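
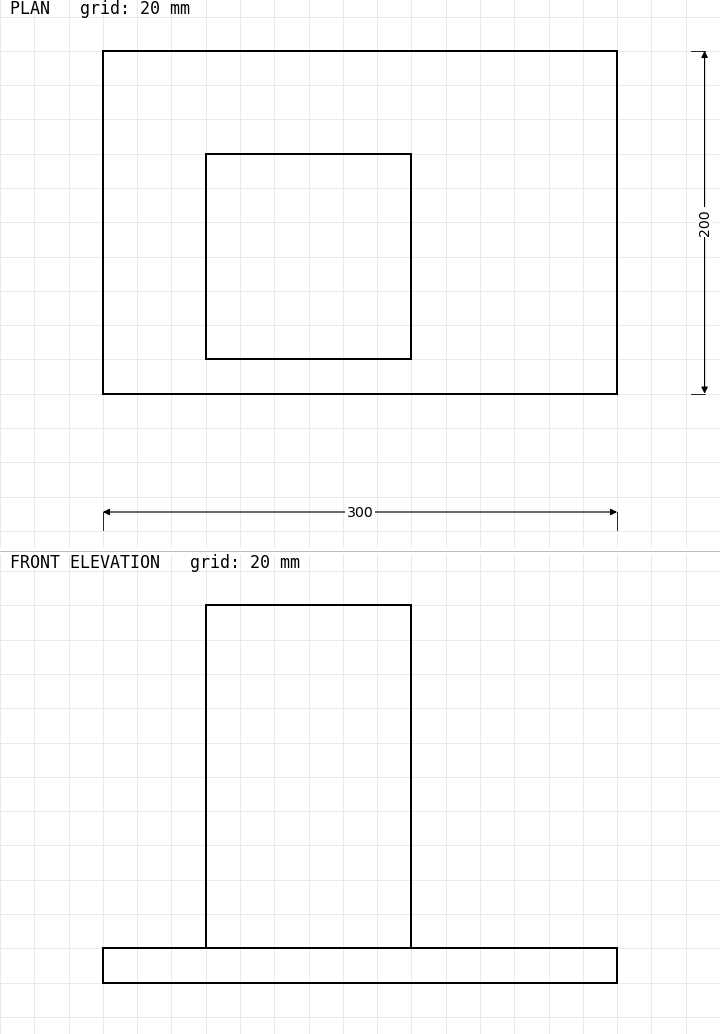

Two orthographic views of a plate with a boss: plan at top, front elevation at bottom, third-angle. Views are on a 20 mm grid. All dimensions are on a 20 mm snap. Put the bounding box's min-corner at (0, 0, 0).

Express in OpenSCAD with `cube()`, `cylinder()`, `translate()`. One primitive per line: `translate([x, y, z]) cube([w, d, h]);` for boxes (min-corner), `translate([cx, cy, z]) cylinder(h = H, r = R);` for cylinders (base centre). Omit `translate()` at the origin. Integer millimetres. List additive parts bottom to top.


cube([300, 200, 20]);
translate([60, 20, 20]) cube([120, 120, 200]);


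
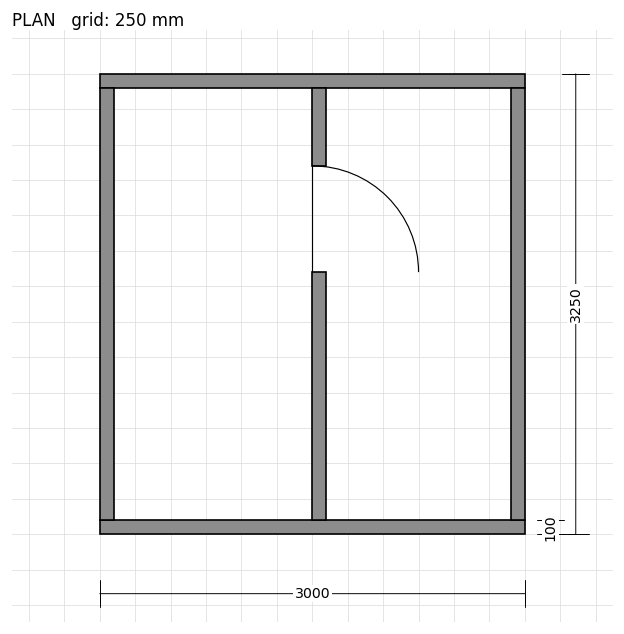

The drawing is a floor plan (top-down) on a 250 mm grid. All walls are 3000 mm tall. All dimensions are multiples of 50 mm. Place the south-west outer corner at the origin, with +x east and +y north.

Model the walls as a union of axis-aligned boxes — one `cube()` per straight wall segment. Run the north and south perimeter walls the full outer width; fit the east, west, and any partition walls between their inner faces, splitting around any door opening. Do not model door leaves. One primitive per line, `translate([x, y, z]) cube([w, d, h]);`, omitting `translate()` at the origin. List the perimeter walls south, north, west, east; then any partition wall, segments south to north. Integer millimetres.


cube([3000, 100, 3000]);
translate([0, 3150, 0]) cube([3000, 100, 3000]);
translate([0, 100, 0]) cube([100, 3050, 3000]);
translate([2900, 100, 0]) cube([100, 3050, 3000]);
translate([1500, 100, 0]) cube([100, 1750, 3000]);
translate([1500, 2600, 0]) cube([100, 550, 3000]);


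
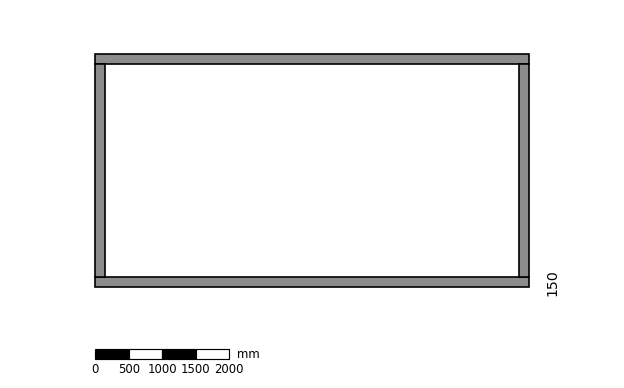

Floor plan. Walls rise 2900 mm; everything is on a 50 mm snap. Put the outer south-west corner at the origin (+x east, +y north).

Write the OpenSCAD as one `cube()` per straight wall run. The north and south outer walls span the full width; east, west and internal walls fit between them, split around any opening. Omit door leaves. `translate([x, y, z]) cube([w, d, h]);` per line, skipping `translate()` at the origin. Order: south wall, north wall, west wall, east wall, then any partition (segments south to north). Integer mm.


cube([6500, 150, 2900]);
translate([0, 3350, 0]) cube([6500, 150, 2900]);
translate([0, 150, 0]) cube([150, 3200, 2900]);
translate([6350, 150, 0]) cube([150, 3200, 2900]);


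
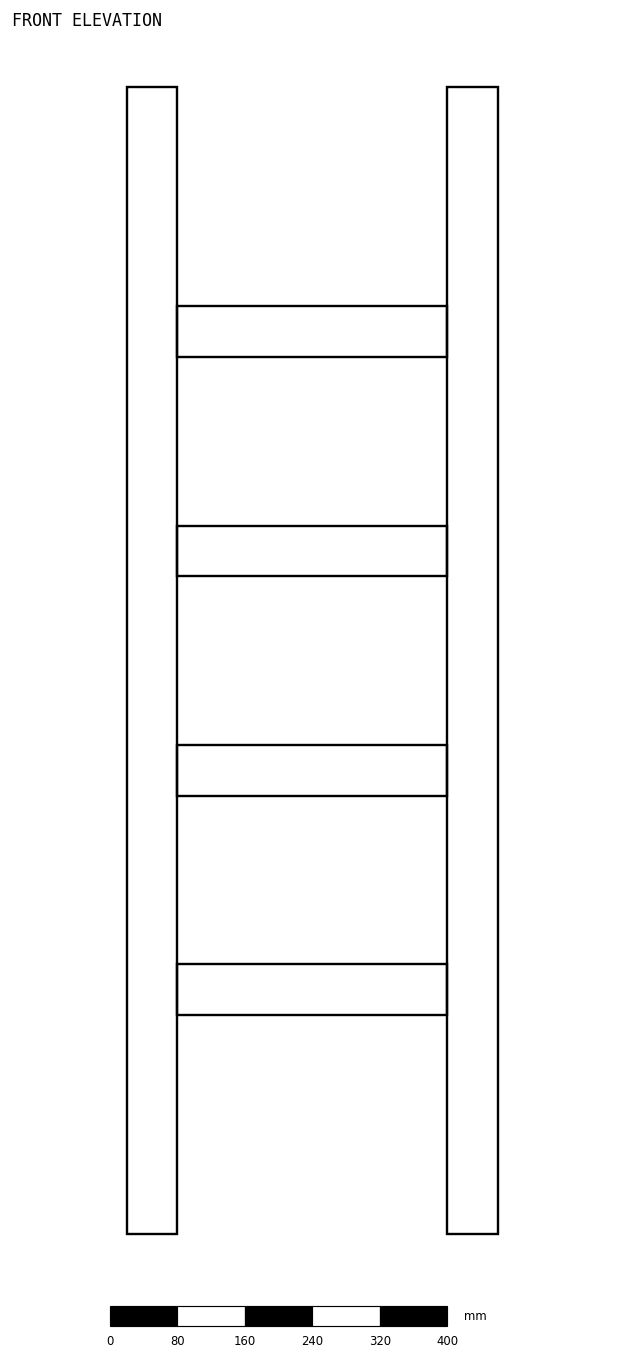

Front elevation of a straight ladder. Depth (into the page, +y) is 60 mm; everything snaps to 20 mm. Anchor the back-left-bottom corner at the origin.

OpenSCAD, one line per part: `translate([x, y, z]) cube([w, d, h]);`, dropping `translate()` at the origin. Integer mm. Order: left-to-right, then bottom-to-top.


cube([60, 60, 1360]);
translate([60, 0, 260]) cube([320, 60, 60]);
translate([60, 0, 520]) cube([320, 60, 60]);
translate([60, 0, 780]) cube([320, 60, 60]);
translate([60, 0, 1040]) cube([320, 60, 60]);
translate([380, 0, 0]) cube([60, 60, 1360]);


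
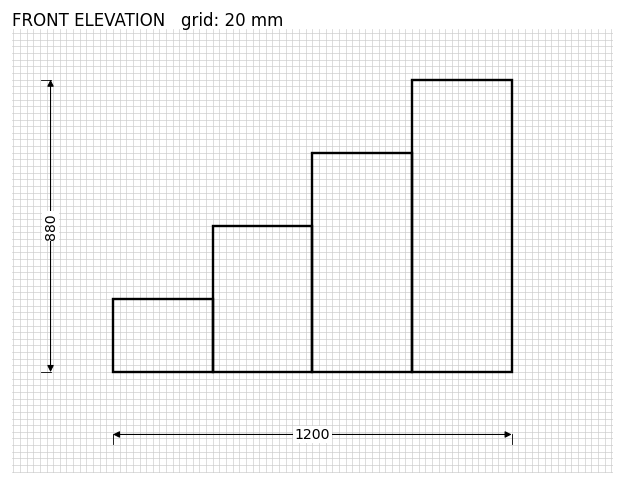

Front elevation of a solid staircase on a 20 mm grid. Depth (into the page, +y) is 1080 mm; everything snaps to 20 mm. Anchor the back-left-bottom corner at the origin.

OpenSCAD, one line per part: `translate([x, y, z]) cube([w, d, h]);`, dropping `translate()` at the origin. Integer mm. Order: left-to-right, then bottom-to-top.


cube([300, 1080, 220]);
translate([300, 0, 0]) cube([300, 1080, 440]);
translate([600, 0, 0]) cube([300, 1080, 660]);
translate([900, 0, 0]) cube([300, 1080, 880]);


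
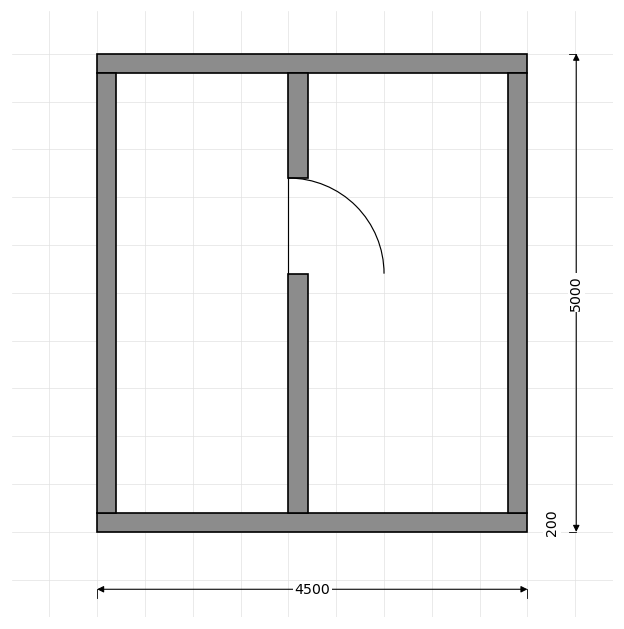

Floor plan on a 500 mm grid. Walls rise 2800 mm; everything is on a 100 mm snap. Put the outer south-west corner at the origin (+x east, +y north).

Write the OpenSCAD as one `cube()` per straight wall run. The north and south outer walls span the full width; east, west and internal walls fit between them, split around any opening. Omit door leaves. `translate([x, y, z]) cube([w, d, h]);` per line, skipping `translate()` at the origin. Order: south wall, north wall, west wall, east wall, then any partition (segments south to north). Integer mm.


cube([4500, 200, 2800]);
translate([0, 4800, 0]) cube([4500, 200, 2800]);
translate([0, 200, 0]) cube([200, 4600, 2800]);
translate([4300, 200, 0]) cube([200, 4600, 2800]);
translate([2000, 200, 0]) cube([200, 2500, 2800]);
translate([2000, 3700, 0]) cube([200, 1100, 2800]);


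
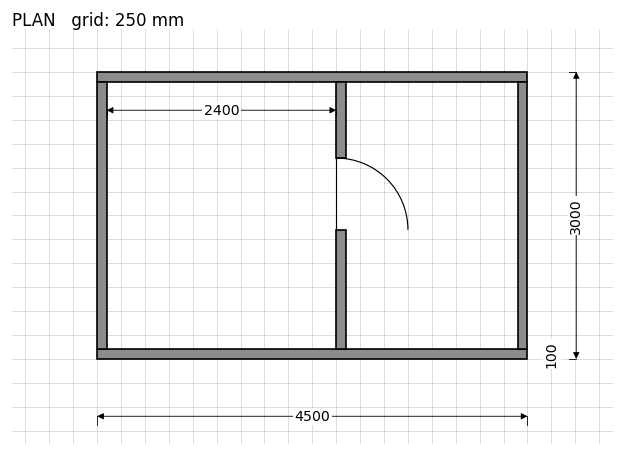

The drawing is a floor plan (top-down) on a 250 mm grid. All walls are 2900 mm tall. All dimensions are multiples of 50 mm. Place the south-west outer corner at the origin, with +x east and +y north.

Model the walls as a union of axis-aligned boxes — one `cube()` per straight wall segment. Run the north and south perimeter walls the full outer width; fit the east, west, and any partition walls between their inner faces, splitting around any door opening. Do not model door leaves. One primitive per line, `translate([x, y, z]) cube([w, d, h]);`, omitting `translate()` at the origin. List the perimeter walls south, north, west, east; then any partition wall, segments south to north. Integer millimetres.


cube([4500, 100, 2900]);
translate([0, 2900, 0]) cube([4500, 100, 2900]);
translate([0, 100, 0]) cube([100, 2800, 2900]);
translate([4400, 100, 0]) cube([100, 2800, 2900]);
translate([2500, 100, 0]) cube([100, 1250, 2900]);
translate([2500, 2100, 0]) cube([100, 800, 2900]);


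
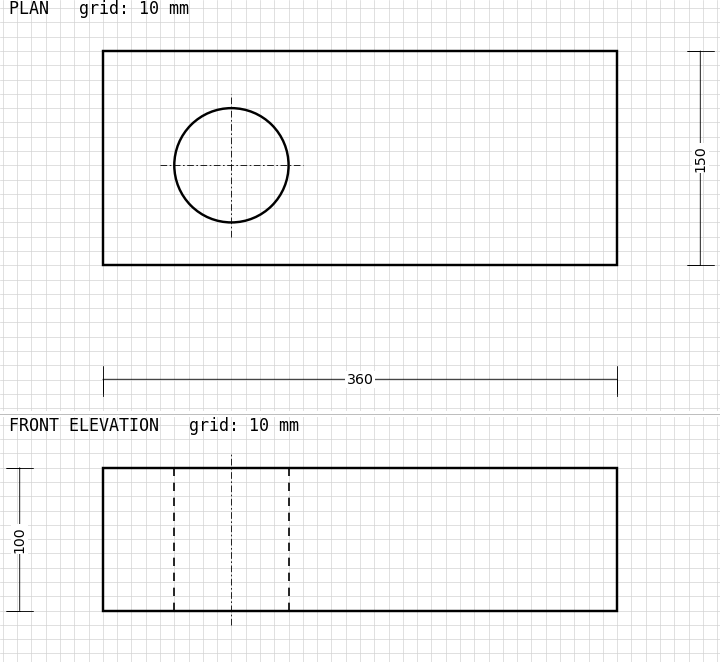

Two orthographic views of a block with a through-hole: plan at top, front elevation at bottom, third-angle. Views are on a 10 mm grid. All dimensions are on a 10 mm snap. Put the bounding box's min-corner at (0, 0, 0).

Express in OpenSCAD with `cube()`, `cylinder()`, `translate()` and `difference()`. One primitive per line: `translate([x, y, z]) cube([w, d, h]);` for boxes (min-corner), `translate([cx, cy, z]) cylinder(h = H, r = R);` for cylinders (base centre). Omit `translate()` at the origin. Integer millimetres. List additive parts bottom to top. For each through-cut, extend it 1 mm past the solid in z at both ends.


difference() {
  cube([360, 150, 100]);
  translate([90, 70, -1]) cylinder(h = 102, r = 40);
}


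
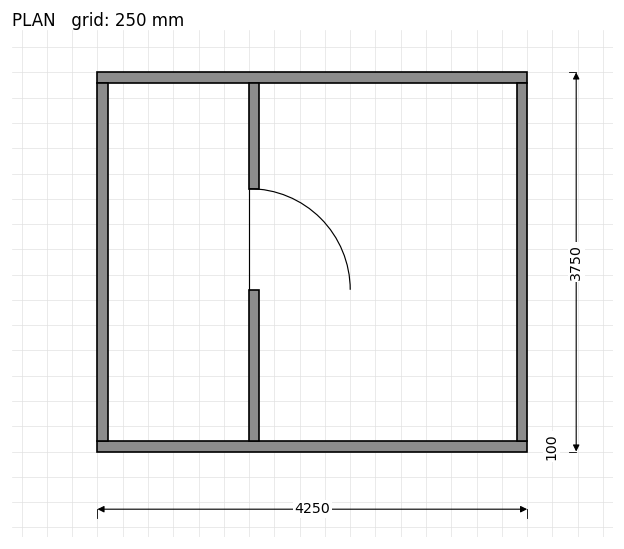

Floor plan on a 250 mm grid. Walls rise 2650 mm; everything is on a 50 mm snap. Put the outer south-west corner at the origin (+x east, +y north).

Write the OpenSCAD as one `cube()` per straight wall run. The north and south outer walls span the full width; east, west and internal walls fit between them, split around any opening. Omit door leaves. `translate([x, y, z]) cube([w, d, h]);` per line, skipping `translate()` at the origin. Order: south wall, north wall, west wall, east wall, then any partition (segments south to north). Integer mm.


cube([4250, 100, 2650]);
translate([0, 3650, 0]) cube([4250, 100, 2650]);
translate([0, 100, 0]) cube([100, 3550, 2650]);
translate([4150, 100, 0]) cube([100, 3550, 2650]);
translate([1500, 100, 0]) cube([100, 1500, 2650]);
translate([1500, 2600, 0]) cube([100, 1050, 2650]);


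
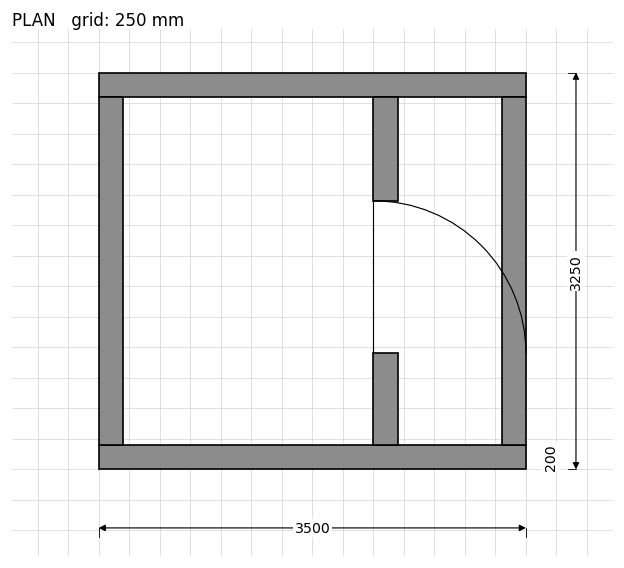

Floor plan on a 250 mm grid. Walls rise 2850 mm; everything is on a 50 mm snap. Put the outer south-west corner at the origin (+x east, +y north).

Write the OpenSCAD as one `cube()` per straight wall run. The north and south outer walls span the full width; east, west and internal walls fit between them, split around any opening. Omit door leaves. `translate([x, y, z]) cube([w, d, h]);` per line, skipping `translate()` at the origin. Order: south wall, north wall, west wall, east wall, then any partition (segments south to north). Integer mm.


cube([3500, 200, 2850]);
translate([0, 3050, 0]) cube([3500, 200, 2850]);
translate([0, 200, 0]) cube([200, 2850, 2850]);
translate([3300, 200, 0]) cube([200, 2850, 2850]);
translate([2250, 200, 0]) cube([200, 750, 2850]);
translate([2250, 2200, 0]) cube([200, 850, 2850]);


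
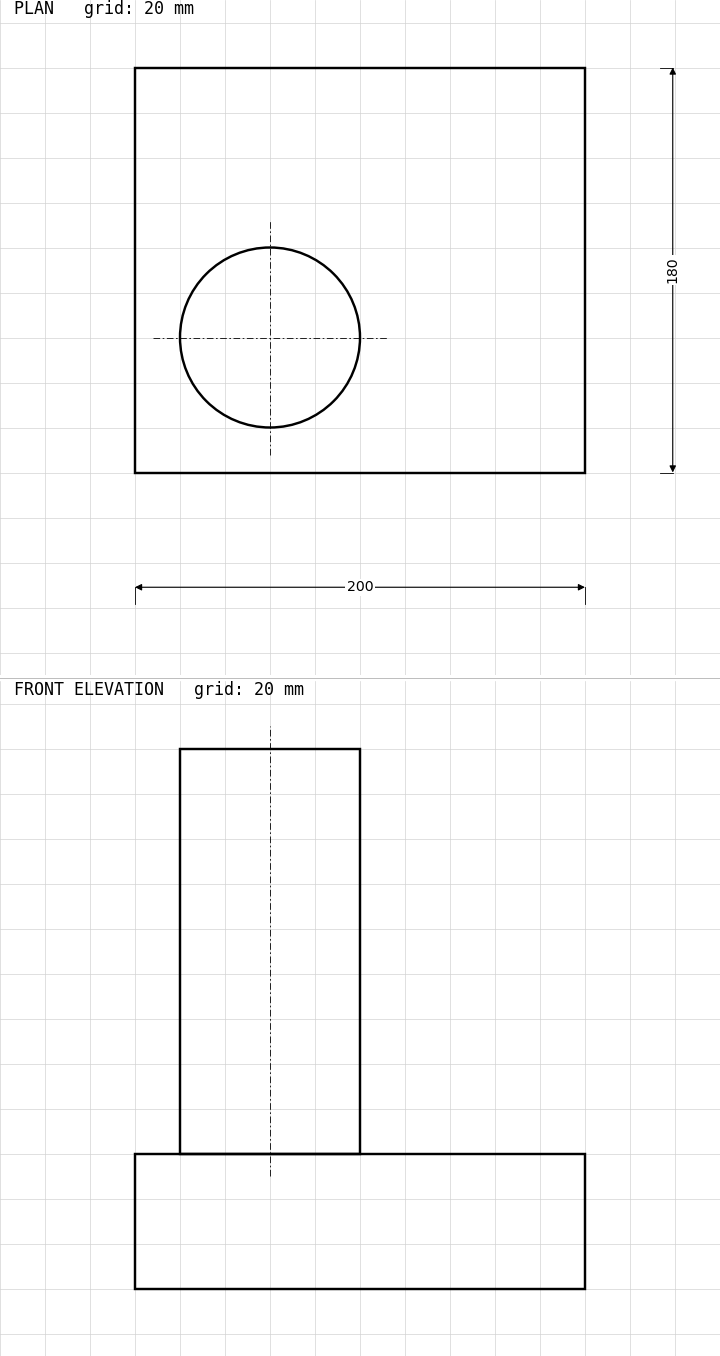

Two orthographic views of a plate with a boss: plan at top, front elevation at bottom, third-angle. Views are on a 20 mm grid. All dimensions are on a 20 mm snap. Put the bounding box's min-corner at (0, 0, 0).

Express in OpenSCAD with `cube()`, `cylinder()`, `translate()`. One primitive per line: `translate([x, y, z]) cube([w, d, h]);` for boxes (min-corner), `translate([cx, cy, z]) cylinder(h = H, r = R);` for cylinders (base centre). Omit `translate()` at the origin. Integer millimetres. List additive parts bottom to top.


cube([200, 180, 60]);
translate([60, 60, 60]) cylinder(h = 180, r = 40);


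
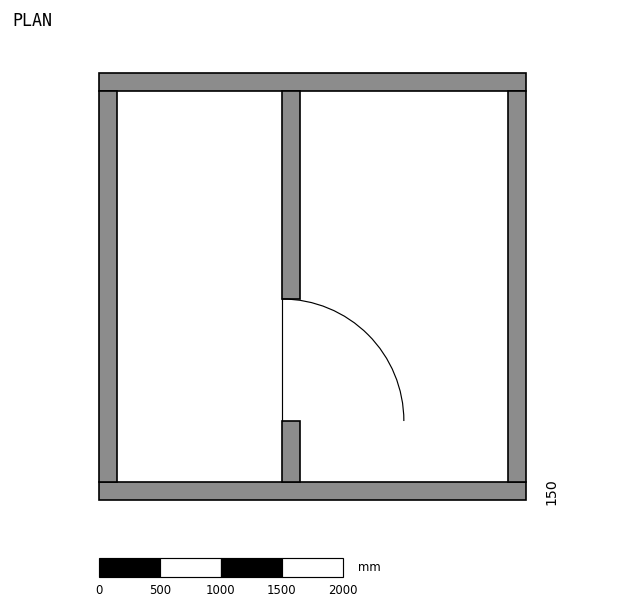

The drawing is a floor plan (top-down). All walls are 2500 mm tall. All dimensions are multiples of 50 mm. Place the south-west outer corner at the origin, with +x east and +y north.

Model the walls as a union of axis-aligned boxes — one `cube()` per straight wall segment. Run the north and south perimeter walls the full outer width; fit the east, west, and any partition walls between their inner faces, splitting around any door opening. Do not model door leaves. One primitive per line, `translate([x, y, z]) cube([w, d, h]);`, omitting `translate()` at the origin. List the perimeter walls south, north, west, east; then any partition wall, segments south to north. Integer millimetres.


cube([3500, 150, 2500]);
translate([0, 3350, 0]) cube([3500, 150, 2500]);
translate([0, 150, 0]) cube([150, 3200, 2500]);
translate([3350, 150, 0]) cube([150, 3200, 2500]);
translate([1500, 150, 0]) cube([150, 500, 2500]);
translate([1500, 1650, 0]) cube([150, 1700, 2500]);


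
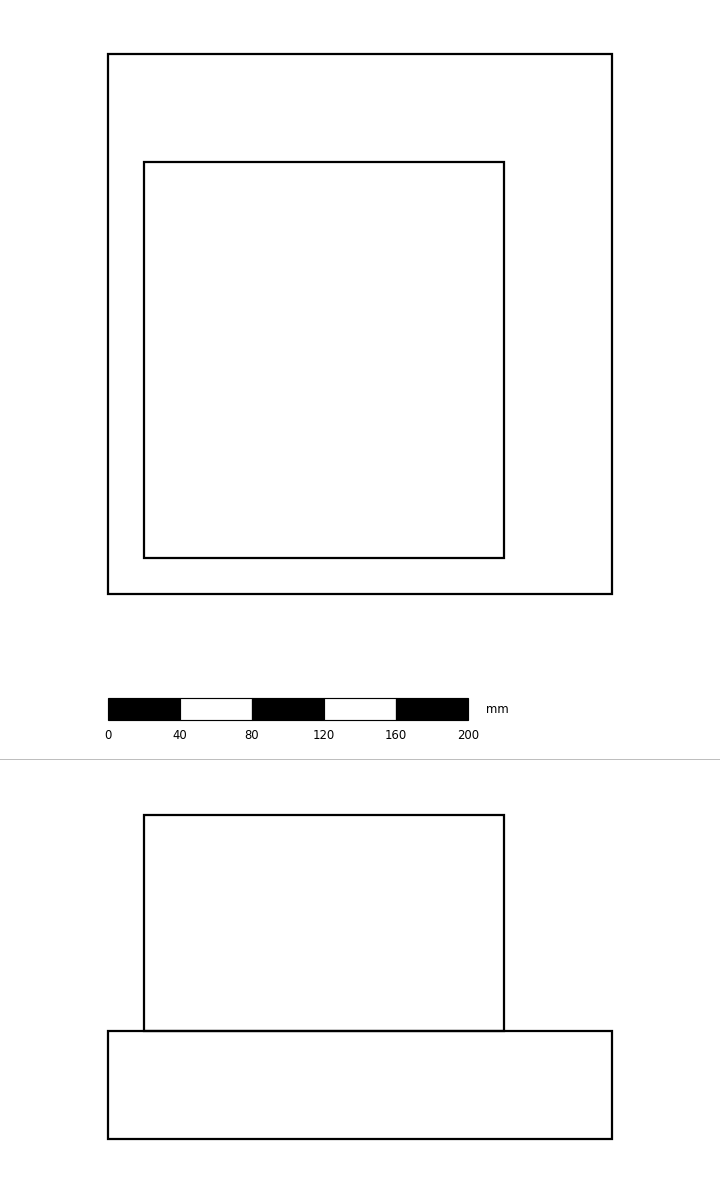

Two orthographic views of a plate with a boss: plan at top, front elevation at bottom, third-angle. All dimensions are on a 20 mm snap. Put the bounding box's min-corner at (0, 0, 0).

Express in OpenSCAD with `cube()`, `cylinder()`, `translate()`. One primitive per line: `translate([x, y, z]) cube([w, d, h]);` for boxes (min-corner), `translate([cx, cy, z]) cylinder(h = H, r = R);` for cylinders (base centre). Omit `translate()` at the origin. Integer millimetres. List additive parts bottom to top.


cube([280, 300, 60]);
translate([20, 20, 60]) cube([200, 220, 120]);


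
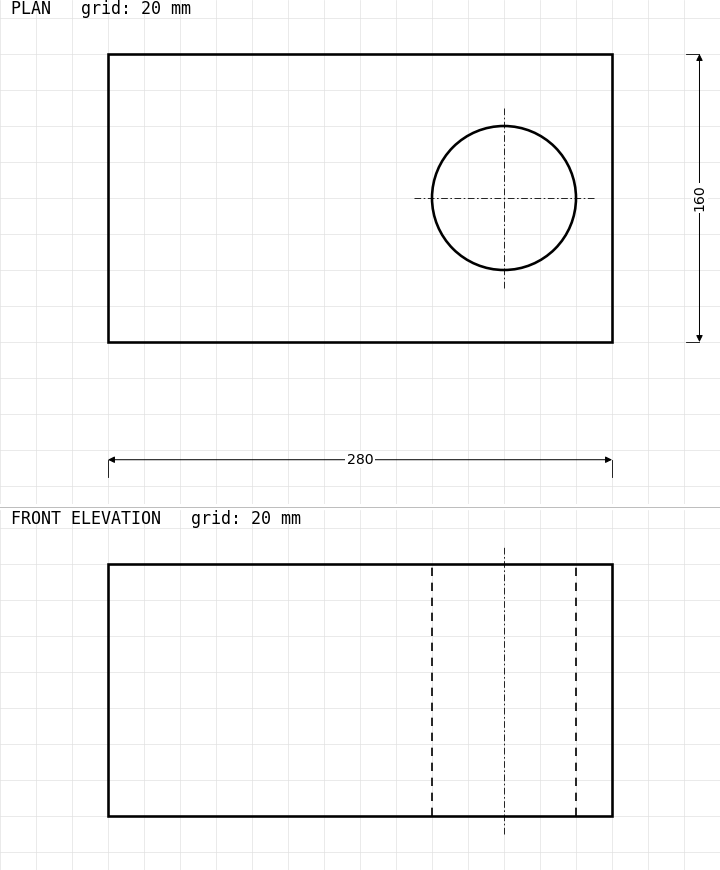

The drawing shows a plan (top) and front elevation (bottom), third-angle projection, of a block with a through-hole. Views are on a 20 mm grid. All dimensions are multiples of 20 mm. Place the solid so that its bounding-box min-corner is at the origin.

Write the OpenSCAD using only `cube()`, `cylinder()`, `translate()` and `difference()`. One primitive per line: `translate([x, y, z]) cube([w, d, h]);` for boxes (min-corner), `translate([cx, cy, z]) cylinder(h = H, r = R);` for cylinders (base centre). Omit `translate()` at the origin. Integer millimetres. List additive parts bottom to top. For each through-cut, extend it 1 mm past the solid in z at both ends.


difference() {
  cube([280, 160, 140]);
  translate([220, 80, -1]) cylinder(h = 142, r = 40);
}


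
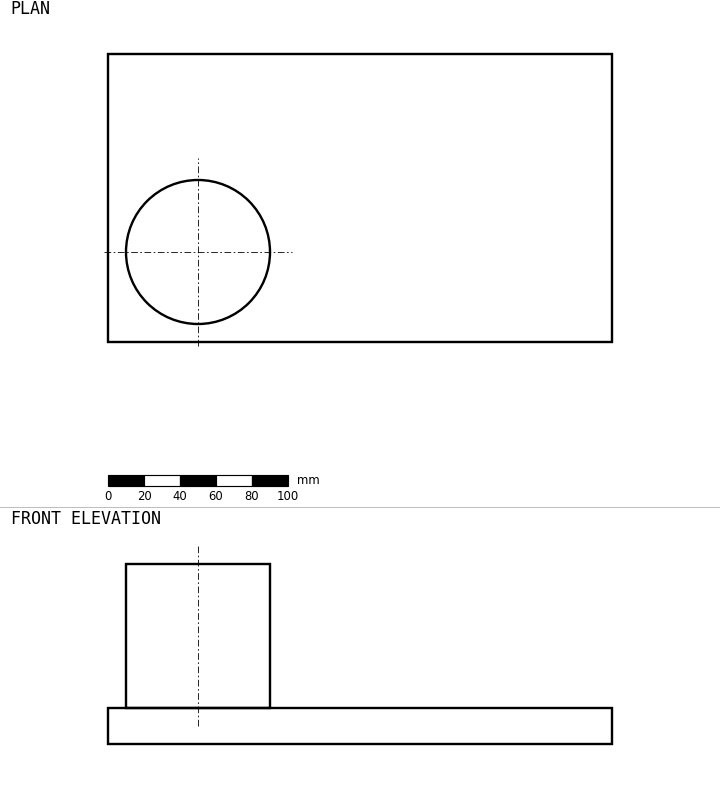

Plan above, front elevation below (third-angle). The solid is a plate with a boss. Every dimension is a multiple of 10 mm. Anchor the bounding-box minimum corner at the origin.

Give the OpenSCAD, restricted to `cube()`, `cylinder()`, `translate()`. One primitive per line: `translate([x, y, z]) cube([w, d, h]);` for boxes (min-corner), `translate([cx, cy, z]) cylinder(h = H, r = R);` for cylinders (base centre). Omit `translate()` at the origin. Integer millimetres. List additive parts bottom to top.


cube([280, 160, 20]);
translate([50, 50, 20]) cylinder(h = 80, r = 40);


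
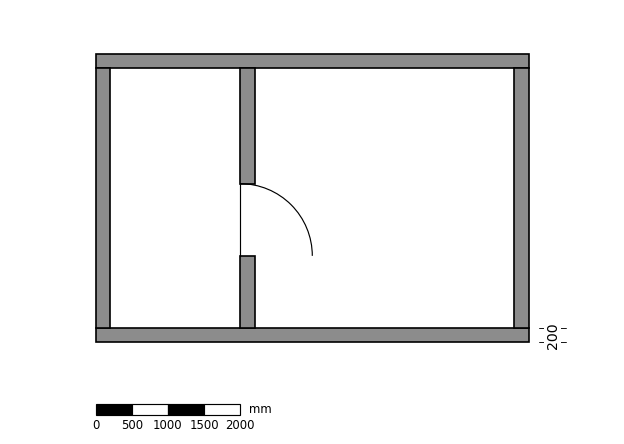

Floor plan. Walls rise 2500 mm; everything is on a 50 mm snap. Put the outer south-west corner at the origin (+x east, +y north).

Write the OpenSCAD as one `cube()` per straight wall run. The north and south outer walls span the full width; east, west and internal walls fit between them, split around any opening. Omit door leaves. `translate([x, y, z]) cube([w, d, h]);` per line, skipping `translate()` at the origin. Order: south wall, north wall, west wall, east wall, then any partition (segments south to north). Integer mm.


cube([6000, 200, 2500]);
translate([0, 3800, 0]) cube([6000, 200, 2500]);
translate([0, 200, 0]) cube([200, 3600, 2500]);
translate([5800, 200, 0]) cube([200, 3600, 2500]);
translate([2000, 200, 0]) cube([200, 1000, 2500]);
translate([2000, 2200, 0]) cube([200, 1600, 2500]);


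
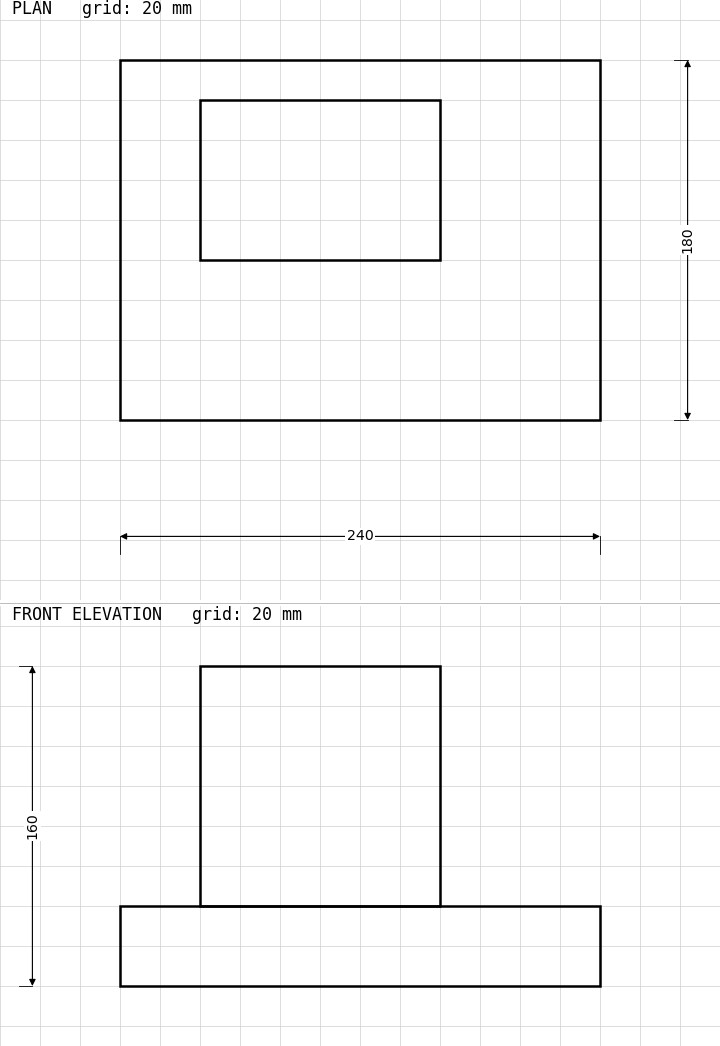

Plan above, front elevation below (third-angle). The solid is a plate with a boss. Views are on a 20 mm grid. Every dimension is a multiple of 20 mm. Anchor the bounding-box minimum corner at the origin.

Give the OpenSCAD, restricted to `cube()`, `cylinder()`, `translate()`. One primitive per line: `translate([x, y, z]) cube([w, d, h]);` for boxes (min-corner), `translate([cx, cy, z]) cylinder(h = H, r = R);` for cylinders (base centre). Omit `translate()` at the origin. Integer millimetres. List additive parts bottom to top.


cube([240, 180, 40]);
translate([40, 80, 40]) cube([120, 80, 120]);


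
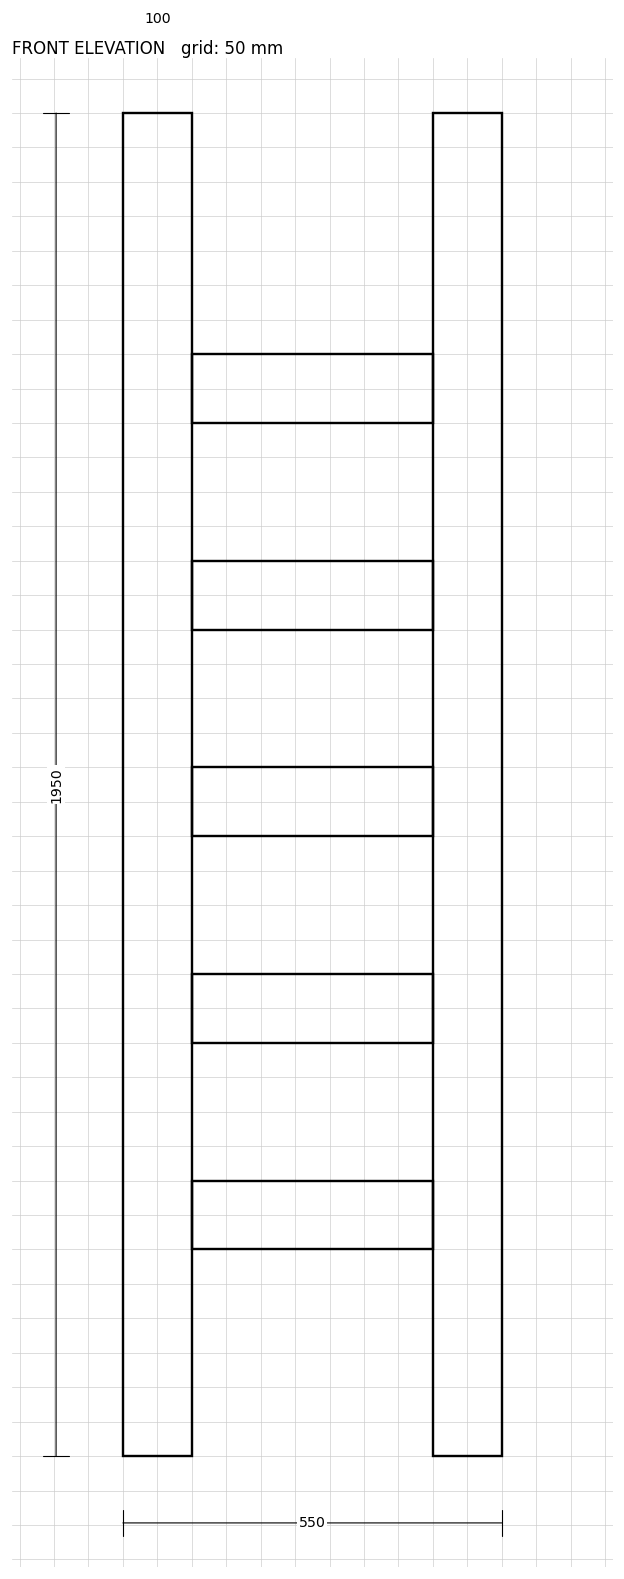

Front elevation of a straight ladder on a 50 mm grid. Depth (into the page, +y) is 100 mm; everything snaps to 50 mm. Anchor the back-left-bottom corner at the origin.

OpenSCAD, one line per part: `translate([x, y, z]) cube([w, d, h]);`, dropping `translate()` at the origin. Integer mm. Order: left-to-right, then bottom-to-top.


cube([100, 100, 1950]);
translate([100, 0, 300]) cube([350, 100, 100]);
translate([100, 0, 600]) cube([350, 100, 100]);
translate([100, 0, 900]) cube([350, 100, 100]);
translate([100, 0, 1200]) cube([350, 100, 100]);
translate([100, 0, 1500]) cube([350, 100, 100]);
translate([450, 0, 0]) cube([100, 100, 1950]);


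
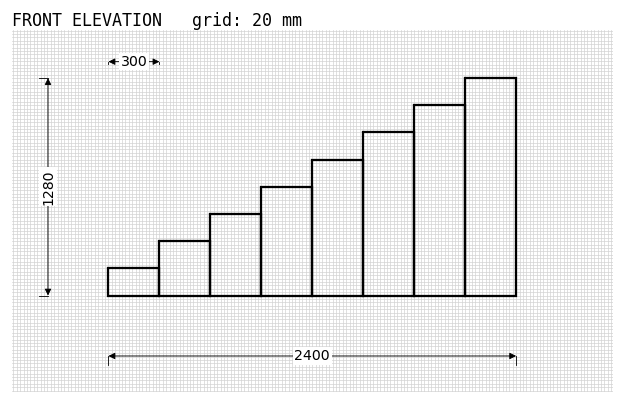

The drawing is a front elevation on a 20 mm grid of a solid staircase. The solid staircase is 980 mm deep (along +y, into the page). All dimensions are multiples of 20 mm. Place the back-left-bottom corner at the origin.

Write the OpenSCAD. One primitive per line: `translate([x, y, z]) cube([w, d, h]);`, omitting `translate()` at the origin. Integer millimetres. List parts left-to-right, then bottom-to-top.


cube([300, 980, 160]);
translate([300, 0, 0]) cube([300, 980, 320]);
translate([600, 0, 0]) cube([300, 980, 480]);
translate([900, 0, 0]) cube([300, 980, 640]);
translate([1200, 0, 0]) cube([300, 980, 800]);
translate([1500, 0, 0]) cube([300, 980, 960]);
translate([1800, 0, 0]) cube([300, 980, 1120]);
translate([2100, 0, 0]) cube([300, 980, 1280]);


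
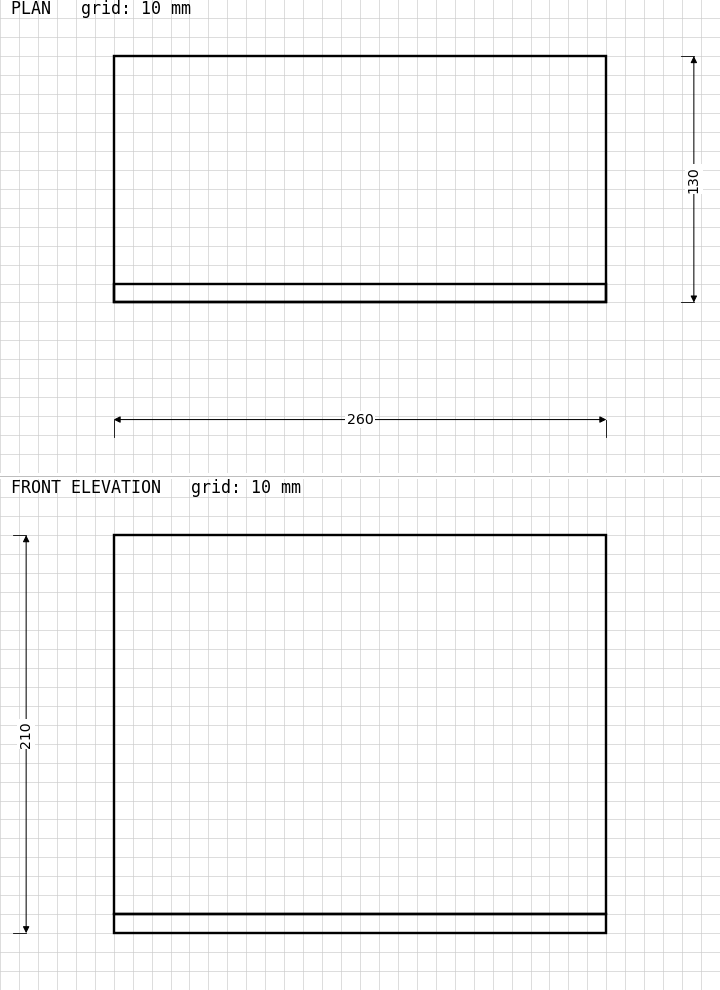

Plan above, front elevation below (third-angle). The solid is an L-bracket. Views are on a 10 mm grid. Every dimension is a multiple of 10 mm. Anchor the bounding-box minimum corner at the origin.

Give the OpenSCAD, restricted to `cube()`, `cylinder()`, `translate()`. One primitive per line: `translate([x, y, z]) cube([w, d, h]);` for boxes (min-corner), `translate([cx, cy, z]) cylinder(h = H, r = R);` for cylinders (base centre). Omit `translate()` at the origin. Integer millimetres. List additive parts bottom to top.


cube([260, 130, 10]);
translate([0, 0, 10]) cube([260, 10, 200]);


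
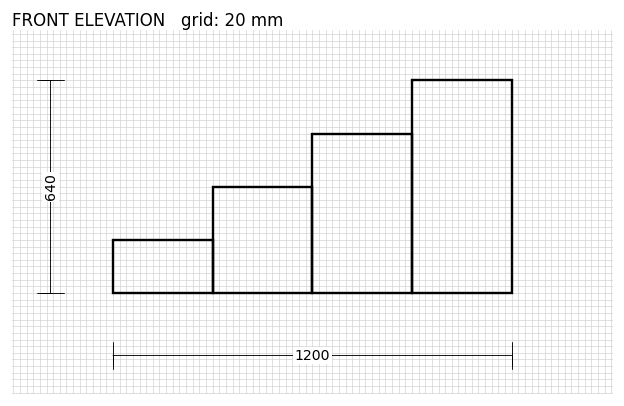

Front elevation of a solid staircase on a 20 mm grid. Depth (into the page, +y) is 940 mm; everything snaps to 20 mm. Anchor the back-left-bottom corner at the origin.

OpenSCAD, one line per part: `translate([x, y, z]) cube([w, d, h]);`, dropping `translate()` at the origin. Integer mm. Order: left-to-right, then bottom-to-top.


cube([300, 940, 160]);
translate([300, 0, 0]) cube([300, 940, 320]);
translate([600, 0, 0]) cube([300, 940, 480]);
translate([900, 0, 0]) cube([300, 940, 640]);


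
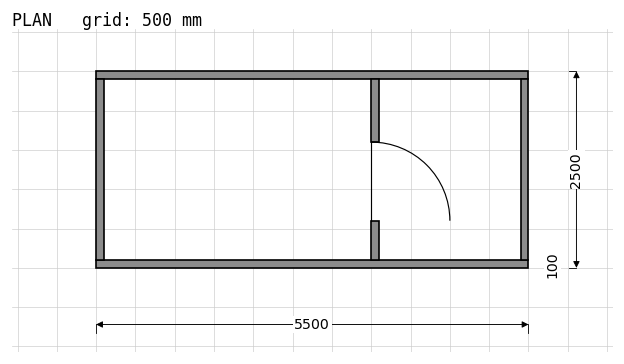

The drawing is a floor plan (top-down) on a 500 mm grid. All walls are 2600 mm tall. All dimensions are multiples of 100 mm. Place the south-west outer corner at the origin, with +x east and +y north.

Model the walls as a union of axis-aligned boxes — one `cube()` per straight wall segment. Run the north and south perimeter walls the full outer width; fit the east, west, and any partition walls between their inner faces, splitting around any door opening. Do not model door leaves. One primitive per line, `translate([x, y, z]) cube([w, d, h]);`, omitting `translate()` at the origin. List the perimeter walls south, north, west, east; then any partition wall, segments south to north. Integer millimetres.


cube([5500, 100, 2600]);
translate([0, 2400, 0]) cube([5500, 100, 2600]);
translate([0, 100, 0]) cube([100, 2300, 2600]);
translate([5400, 100, 0]) cube([100, 2300, 2600]);
translate([3500, 100, 0]) cube([100, 500, 2600]);
translate([3500, 1600, 0]) cube([100, 800, 2600]);


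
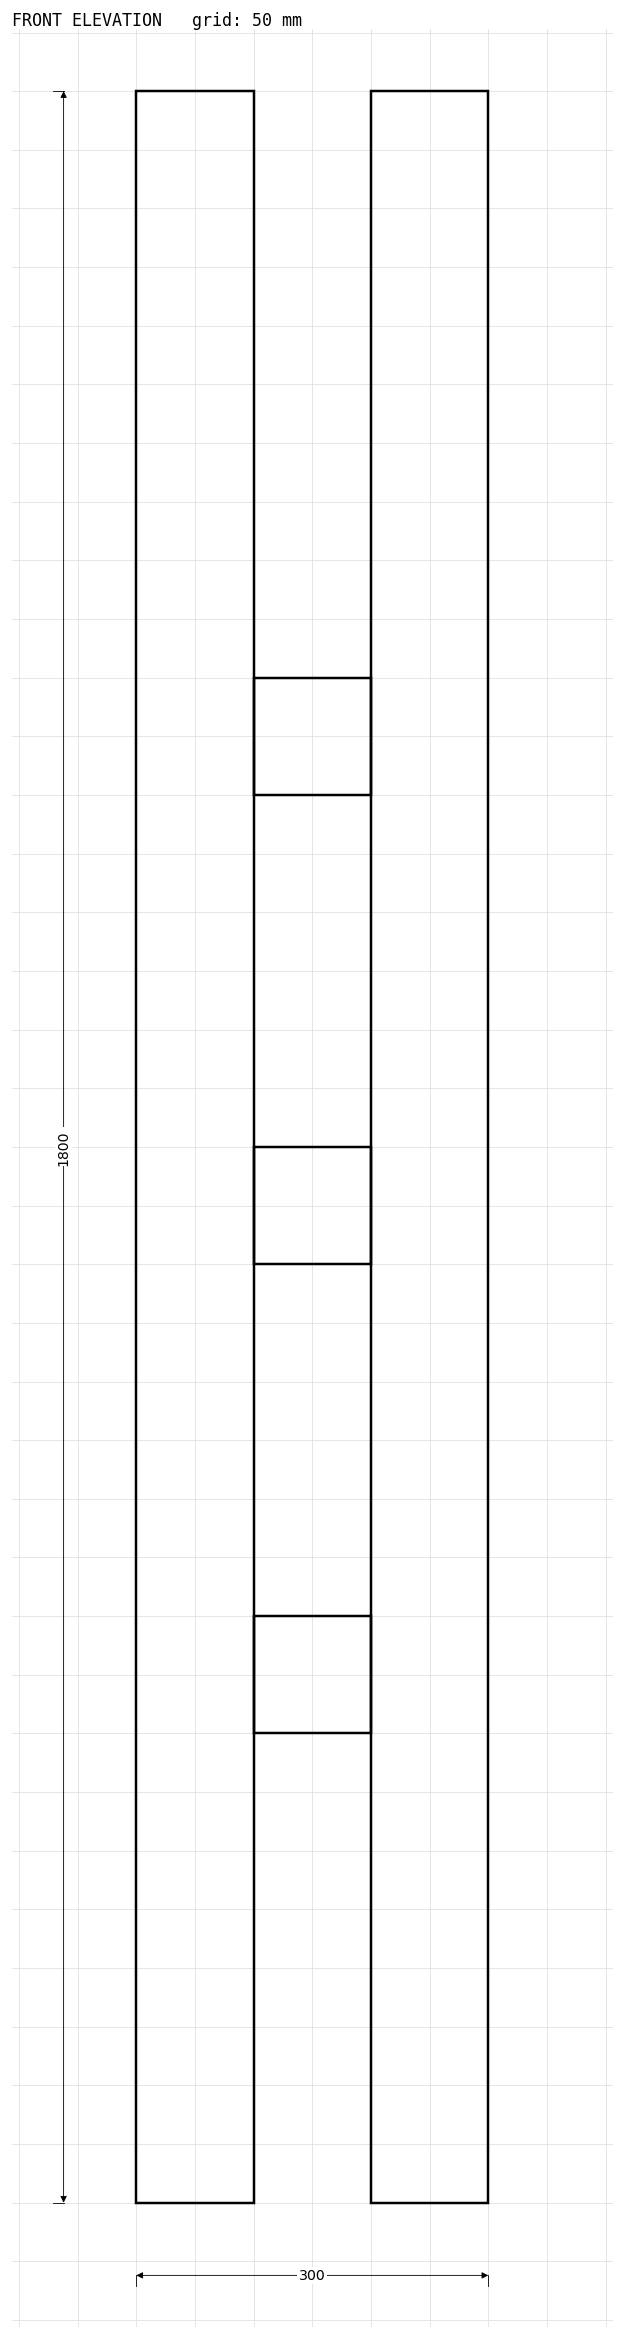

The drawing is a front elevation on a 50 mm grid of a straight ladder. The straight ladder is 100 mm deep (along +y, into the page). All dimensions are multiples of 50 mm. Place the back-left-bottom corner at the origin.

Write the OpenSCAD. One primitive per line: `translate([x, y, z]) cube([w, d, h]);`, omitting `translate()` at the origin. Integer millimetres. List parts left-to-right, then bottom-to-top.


cube([100, 100, 1800]);
translate([100, 0, 400]) cube([100, 100, 100]);
translate([100, 0, 800]) cube([100, 100, 100]);
translate([100, 0, 1200]) cube([100, 100, 100]);
translate([200, 0, 0]) cube([100, 100, 1800]);


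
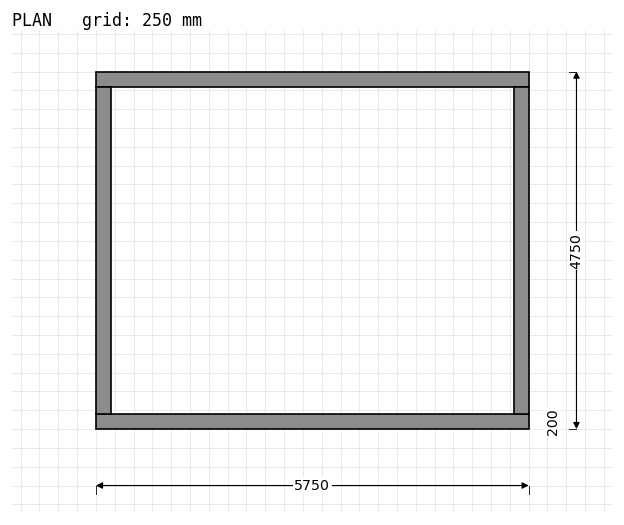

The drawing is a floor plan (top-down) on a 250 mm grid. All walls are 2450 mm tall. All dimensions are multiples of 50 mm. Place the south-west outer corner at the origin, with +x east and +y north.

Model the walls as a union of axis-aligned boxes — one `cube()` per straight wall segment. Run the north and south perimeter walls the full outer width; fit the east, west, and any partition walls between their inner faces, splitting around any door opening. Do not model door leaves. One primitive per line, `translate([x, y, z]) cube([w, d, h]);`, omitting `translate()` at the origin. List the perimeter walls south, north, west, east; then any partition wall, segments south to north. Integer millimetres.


cube([5750, 200, 2450]);
translate([0, 4550, 0]) cube([5750, 200, 2450]);
translate([0, 200, 0]) cube([200, 4350, 2450]);
translate([5550, 200, 0]) cube([200, 4350, 2450]);


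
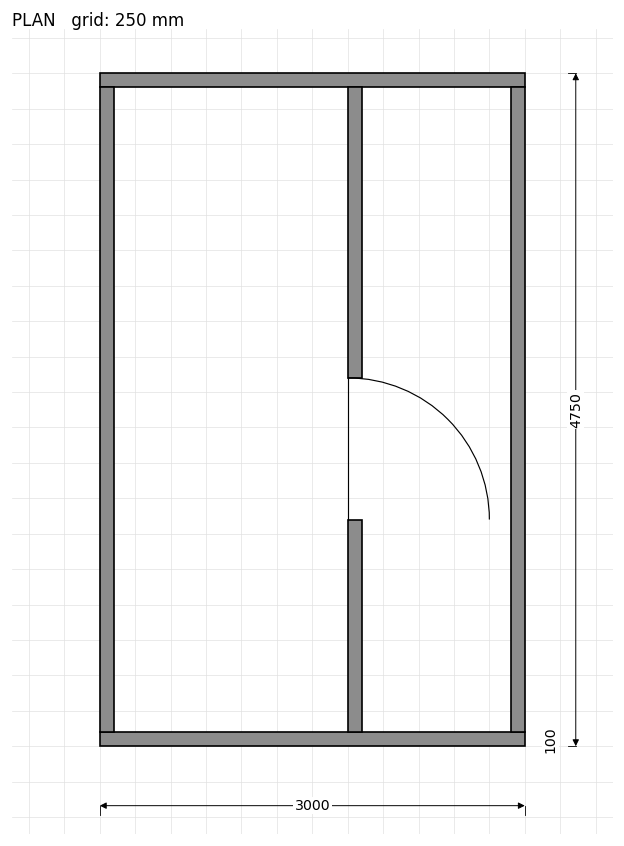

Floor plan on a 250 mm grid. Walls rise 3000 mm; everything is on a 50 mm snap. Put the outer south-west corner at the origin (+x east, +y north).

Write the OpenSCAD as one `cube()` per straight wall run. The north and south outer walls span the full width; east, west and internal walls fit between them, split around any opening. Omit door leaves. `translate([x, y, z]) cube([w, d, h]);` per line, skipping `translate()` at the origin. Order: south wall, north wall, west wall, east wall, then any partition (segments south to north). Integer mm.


cube([3000, 100, 3000]);
translate([0, 4650, 0]) cube([3000, 100, 3000]);
translate([0, 100, 0]) cube([100, 4550, 3000]);
translate([2900, 100, 0]) cube([100, 4550, 3000]);
translate([1750, 100, 0]) cube([100, 1500, 3000]);
translate([1750, 2600, 0]) cube([100, 2050, 3000]);


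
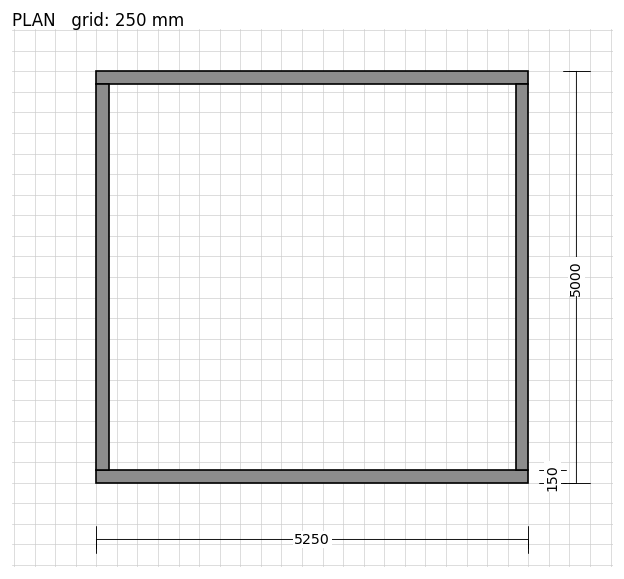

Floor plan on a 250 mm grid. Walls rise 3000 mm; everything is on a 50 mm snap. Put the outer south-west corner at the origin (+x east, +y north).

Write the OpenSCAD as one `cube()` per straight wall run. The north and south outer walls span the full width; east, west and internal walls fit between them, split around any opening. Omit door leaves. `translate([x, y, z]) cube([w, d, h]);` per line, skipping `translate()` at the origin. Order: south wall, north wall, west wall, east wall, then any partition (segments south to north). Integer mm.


cube([5250, 150, 3000]);
translate([0, 4850, 0]) cube([5250, 150, 3000]);
translate([0, 150, 0]) cube([150, 4700, 3000]);
translate([5100, 150, 0]) cube([150, 4700, 3000]);


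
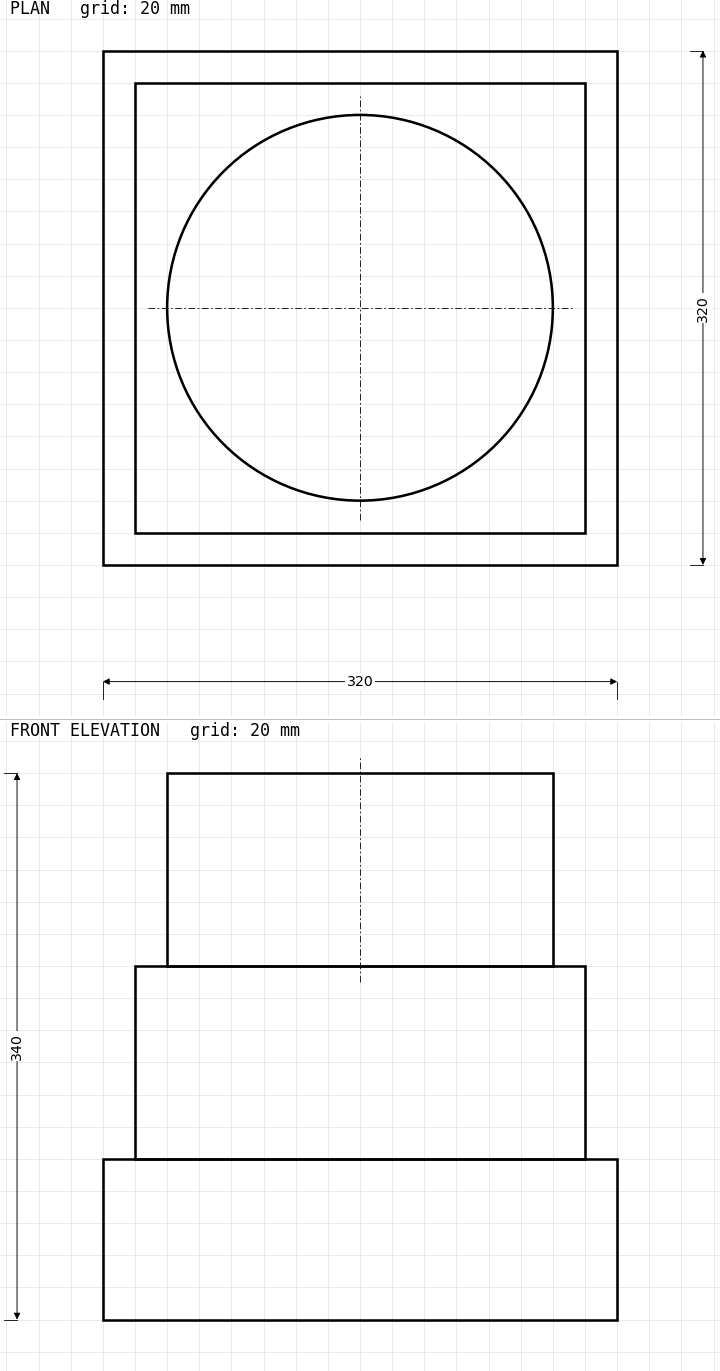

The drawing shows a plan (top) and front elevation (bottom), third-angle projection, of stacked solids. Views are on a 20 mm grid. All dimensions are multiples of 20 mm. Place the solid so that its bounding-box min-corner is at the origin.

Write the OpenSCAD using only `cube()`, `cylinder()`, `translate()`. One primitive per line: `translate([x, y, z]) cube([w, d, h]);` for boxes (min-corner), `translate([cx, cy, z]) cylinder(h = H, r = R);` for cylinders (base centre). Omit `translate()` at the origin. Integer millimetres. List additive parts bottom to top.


cube([320, 320, 100]);
translate([20, 20, 100]) cube([280, 280, 120]);
translate([160, 160, 220]) cylinder(h = 120, r = 120);


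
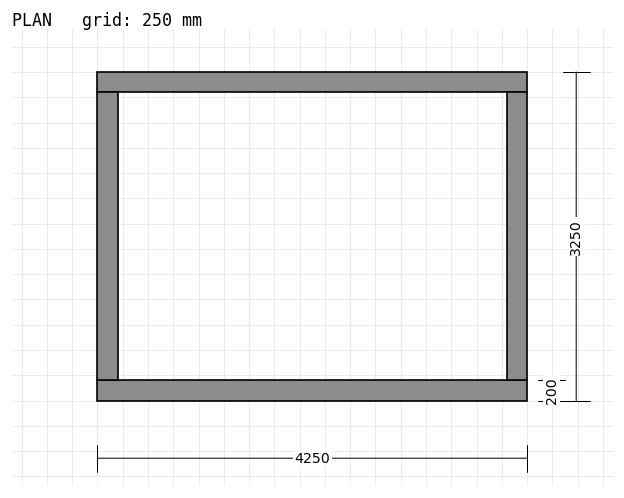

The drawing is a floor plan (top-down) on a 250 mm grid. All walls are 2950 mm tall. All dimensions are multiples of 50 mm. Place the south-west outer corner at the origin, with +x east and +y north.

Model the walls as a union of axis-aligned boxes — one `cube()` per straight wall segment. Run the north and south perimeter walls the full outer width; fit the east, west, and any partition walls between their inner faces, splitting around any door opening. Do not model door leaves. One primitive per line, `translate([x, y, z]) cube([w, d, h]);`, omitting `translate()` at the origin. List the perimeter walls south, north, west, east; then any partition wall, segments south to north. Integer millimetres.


cube([4250, 200, 2950]);
translate([0, 3050, 0]) cube([4250, 200, 2950]);
translate([0, 200, 0]) cube([200, 2850, 2950]);
translate([4050, 200, 0]) cube([200, 2850, 2950]);


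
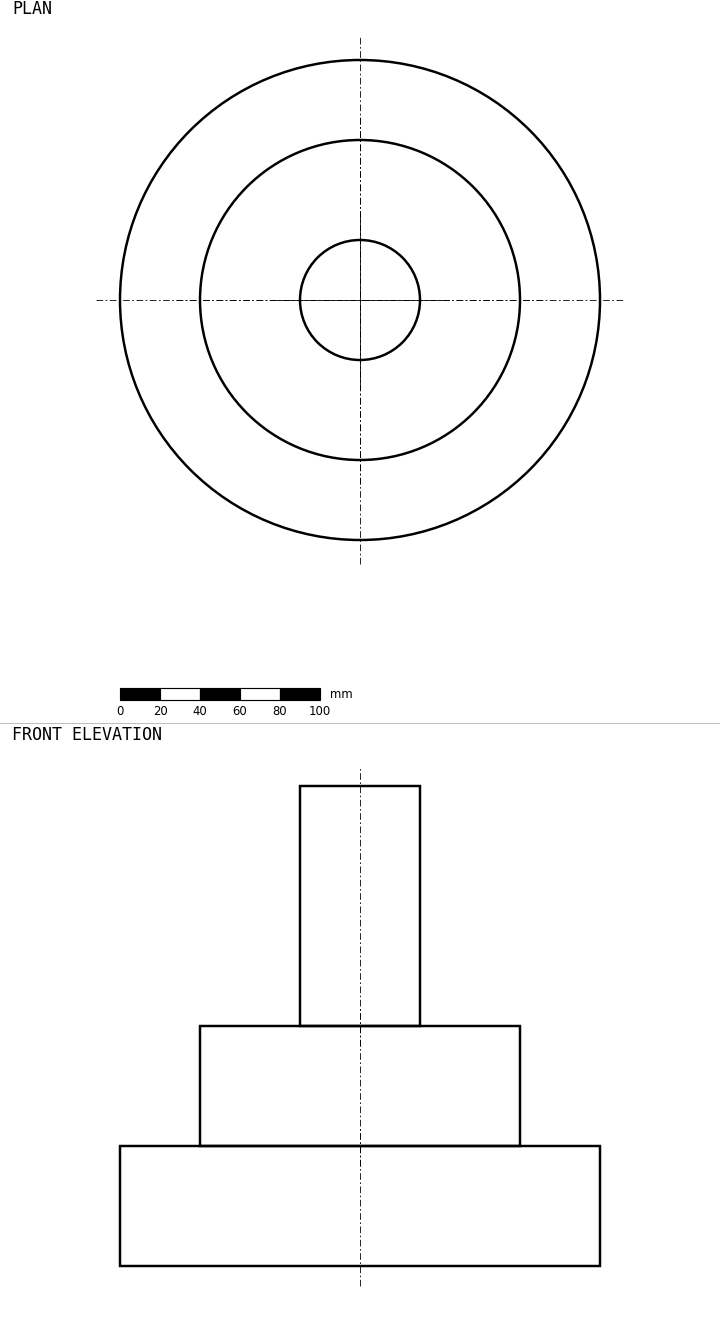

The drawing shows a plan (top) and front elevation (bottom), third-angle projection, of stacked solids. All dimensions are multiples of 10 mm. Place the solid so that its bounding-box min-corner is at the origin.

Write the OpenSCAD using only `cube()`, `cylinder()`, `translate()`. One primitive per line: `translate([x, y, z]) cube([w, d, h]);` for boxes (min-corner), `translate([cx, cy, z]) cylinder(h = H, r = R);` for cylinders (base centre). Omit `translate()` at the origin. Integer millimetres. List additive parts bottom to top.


translate([120, 120, 0]) cylinder(h = 60, r = 120);
translate([120, 120, 60]) cylinder(h = 60, r = 80);
translate([120, 120, 120]) cylinder(h = 120, r = 30);


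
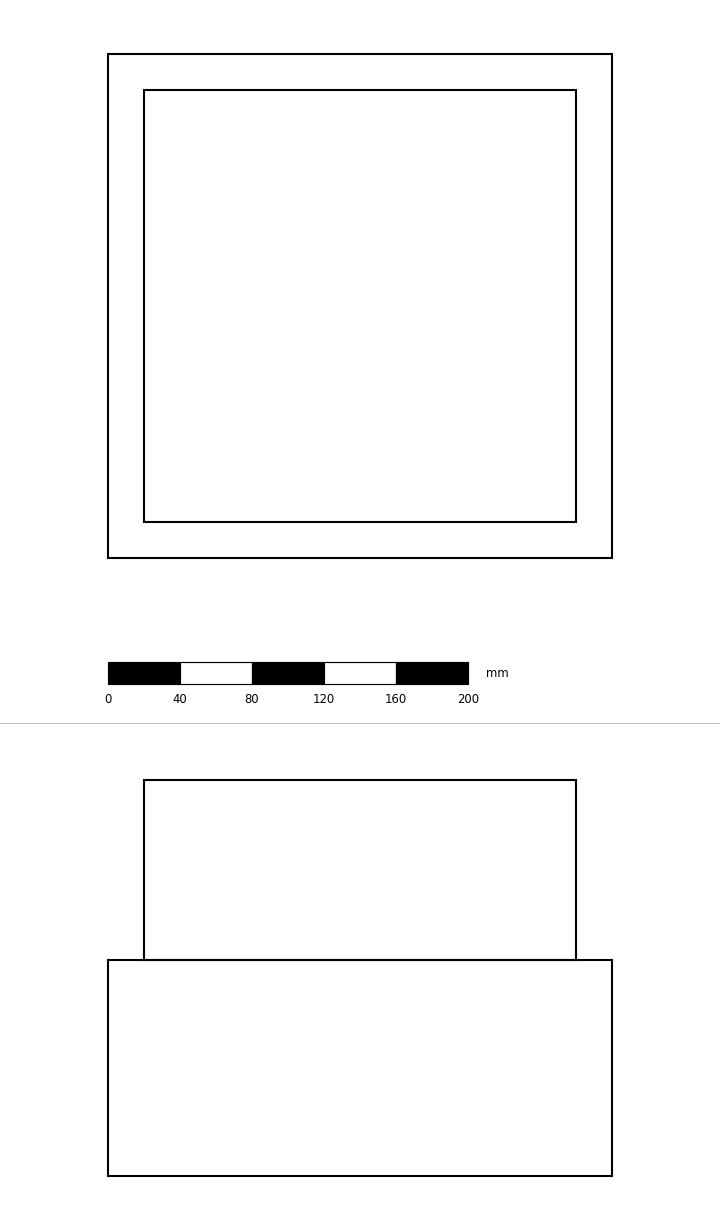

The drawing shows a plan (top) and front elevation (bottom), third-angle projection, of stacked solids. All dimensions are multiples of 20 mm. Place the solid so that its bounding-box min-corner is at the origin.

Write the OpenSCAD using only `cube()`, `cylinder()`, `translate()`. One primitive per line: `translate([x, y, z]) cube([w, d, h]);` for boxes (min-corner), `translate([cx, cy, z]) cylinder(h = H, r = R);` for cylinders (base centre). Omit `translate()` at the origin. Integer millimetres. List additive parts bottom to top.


cube([280, 280, 120]);
translate([20, 20, 120]) cube([240, 240, 100]);


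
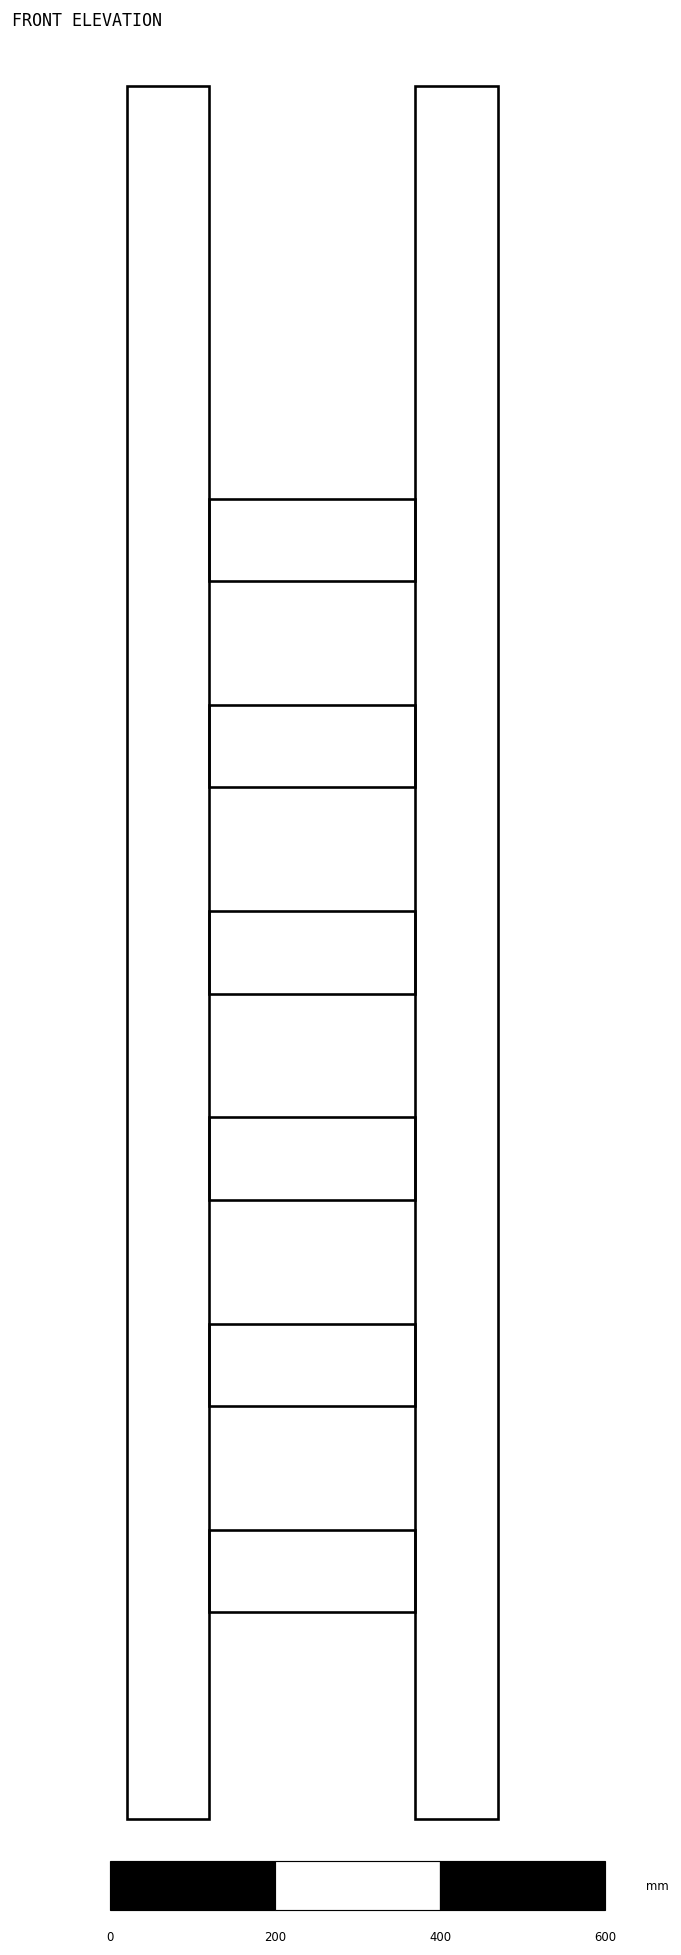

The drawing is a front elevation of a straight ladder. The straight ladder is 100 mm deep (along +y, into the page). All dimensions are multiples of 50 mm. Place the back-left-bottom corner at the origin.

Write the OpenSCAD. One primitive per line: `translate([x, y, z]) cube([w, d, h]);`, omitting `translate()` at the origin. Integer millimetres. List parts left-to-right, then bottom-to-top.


cube([100, 100, 2100]);
translate([100, 0, 250]) cube([250, 100, 100]);
translate([100, 0, 500]) cube([250, 100, 100]);
translate([100, 0, 750]) cube([250, 100, 100]);
translate([100, 0, 1000]) cube([250, 100, 100]);
translate([100, 0, 1250]) cube([250, 100, 100]);
translate([100, 0, 1500]) cube([250, 100, 100]);
translate([350, 0, 0]) cube([100, 100, 2100]);


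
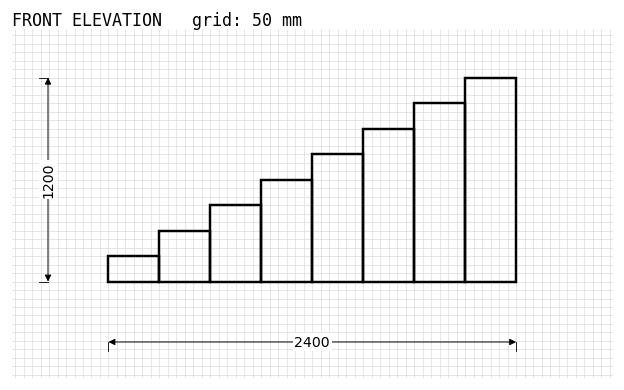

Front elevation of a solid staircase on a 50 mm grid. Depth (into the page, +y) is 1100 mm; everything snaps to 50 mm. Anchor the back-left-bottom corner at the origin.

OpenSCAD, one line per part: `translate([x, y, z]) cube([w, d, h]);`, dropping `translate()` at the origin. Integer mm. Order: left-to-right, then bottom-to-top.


cube([300, 1100, 150]);
translate([300, 0, 0]) cube([300, 1100, 300]);
translate([600, 0, 0]) cube([300, 1100, 450]);
translate([900, 0, 0]) cube([300, 1100, 600]);
translate([1200, 0, 0]) cube([300, 1100, 750]);
translate([1500, 0, 0]) cube([300, 1100, 900]);
translate([1800, 0, 0]) cube([300, 1100, 1050]);
translate([2100, 0, 0]) cube([300, 1100, 1200]);


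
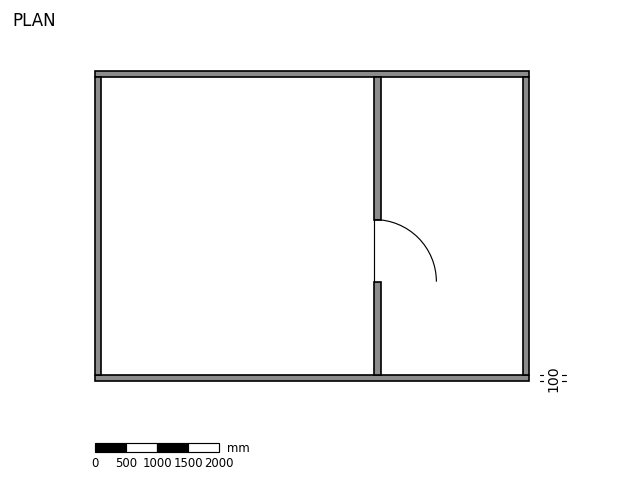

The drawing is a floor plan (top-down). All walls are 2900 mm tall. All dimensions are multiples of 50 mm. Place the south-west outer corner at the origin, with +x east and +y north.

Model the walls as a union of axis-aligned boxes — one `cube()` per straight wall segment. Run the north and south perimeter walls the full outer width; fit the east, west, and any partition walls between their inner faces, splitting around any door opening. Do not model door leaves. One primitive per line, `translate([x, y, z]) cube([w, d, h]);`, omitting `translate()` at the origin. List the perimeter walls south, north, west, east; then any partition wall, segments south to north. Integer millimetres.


cube([7000, 100, 2900]);
translate([0, 4900, 0]) cube([7000, 100, 2900]);
translate([0, 100, 0]) cube([100, 4800, 2900]);
translate([6900, 100, 0]) cube([100, 4800, 2900]);
translate([4500, 100, 0]) cube([100, 1500, 2900]);
translate([4500, 2600, 0]) cube([100, 2300, 2900]);


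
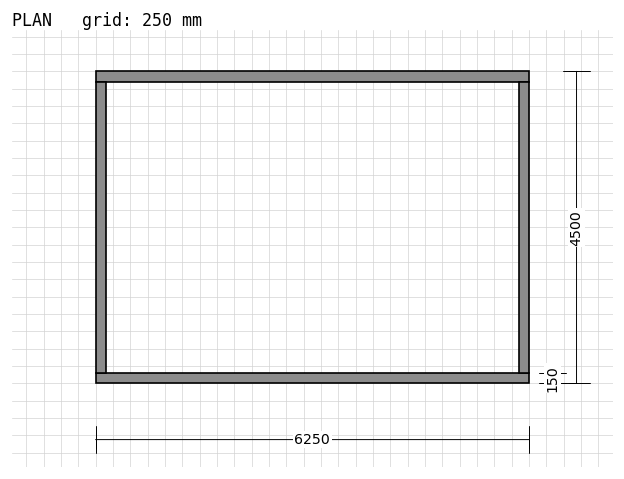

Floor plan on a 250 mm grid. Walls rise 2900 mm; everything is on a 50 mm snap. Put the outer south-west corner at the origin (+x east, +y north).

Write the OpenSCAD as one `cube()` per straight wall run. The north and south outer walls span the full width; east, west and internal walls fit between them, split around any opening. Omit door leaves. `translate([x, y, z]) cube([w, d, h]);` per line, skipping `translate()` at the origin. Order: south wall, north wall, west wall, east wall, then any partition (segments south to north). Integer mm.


cube([6250, 150, 2900]);
translate([0, 4350, 0]) cube([6250, 150, 2900]);
translate([0, 150, 0]) cube([150, 4200, 2900]);
translate([6100, 150, 0]) cube([150, 4200, 2900]);


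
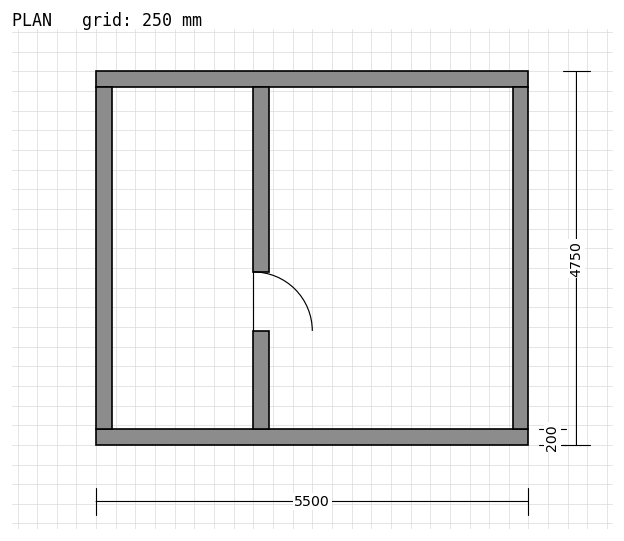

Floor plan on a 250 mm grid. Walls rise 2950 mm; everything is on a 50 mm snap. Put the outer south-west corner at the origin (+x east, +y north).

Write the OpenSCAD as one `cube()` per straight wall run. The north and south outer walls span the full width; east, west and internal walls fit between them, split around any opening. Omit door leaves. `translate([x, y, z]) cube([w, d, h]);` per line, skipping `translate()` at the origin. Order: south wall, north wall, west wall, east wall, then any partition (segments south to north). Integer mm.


cube([5500, 200, 2950]);
translate([0, 4550, 0]) cube([5500, 200, 2950]);
translate([0, 200, 0]) cube([200, 4350, 2950]);
translate([5300, 200, 0]) cube([200, 4350, 2950]);
translate([2000, 200, 0]) cube([200, 1250, 2950]);
translate([2000, 2200, 0]) cube([200, 2350, 2950]);


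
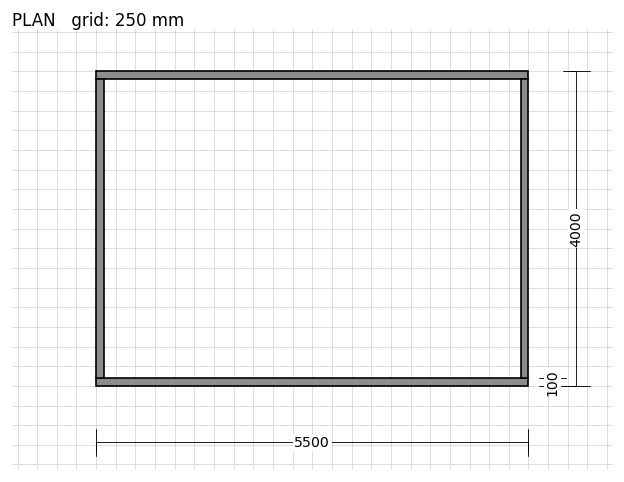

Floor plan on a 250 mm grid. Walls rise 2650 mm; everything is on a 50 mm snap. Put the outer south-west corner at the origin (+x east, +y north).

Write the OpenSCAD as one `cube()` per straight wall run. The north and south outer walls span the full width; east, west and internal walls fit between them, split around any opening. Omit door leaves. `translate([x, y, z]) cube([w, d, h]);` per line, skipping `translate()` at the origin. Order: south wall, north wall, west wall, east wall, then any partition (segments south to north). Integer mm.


cube([5500, 100, 2650]);
translate([0, 3900, 0]) cube([5500, 100, 2650]);
translate([0, 100, 0]) cube([100, 3800, 2650]);
translate([5400, 100, 0]) cube([100, 3800, 2650]);


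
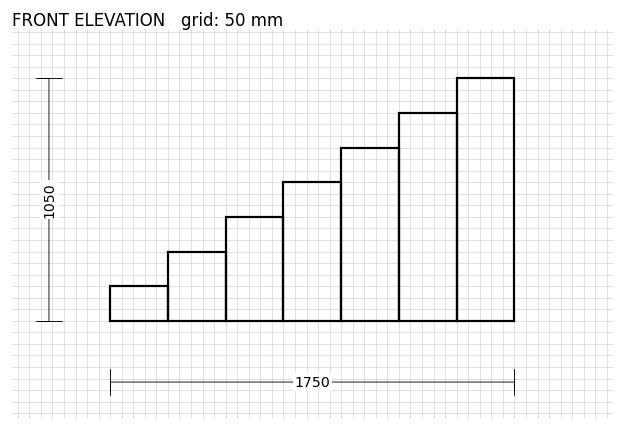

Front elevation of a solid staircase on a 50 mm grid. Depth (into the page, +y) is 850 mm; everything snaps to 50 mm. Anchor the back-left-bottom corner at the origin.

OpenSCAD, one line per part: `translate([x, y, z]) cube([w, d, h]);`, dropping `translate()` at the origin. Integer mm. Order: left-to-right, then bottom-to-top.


cube([250, 850, 150]);
translate([250, 0, 0]) cube([250, 850, 300]);
translate([500, 0, 0]) cube([250, 850, 450]);
translate([750, 0, 0]) cube([250, 850, 600]);
translate([1000, 0, 0]) cube([250, 850, 750]);
translate([1250, 0, 0]) cube([250, 850, 900]);
translate([1500, 0, 0]) cube([250, 850, 1050]);


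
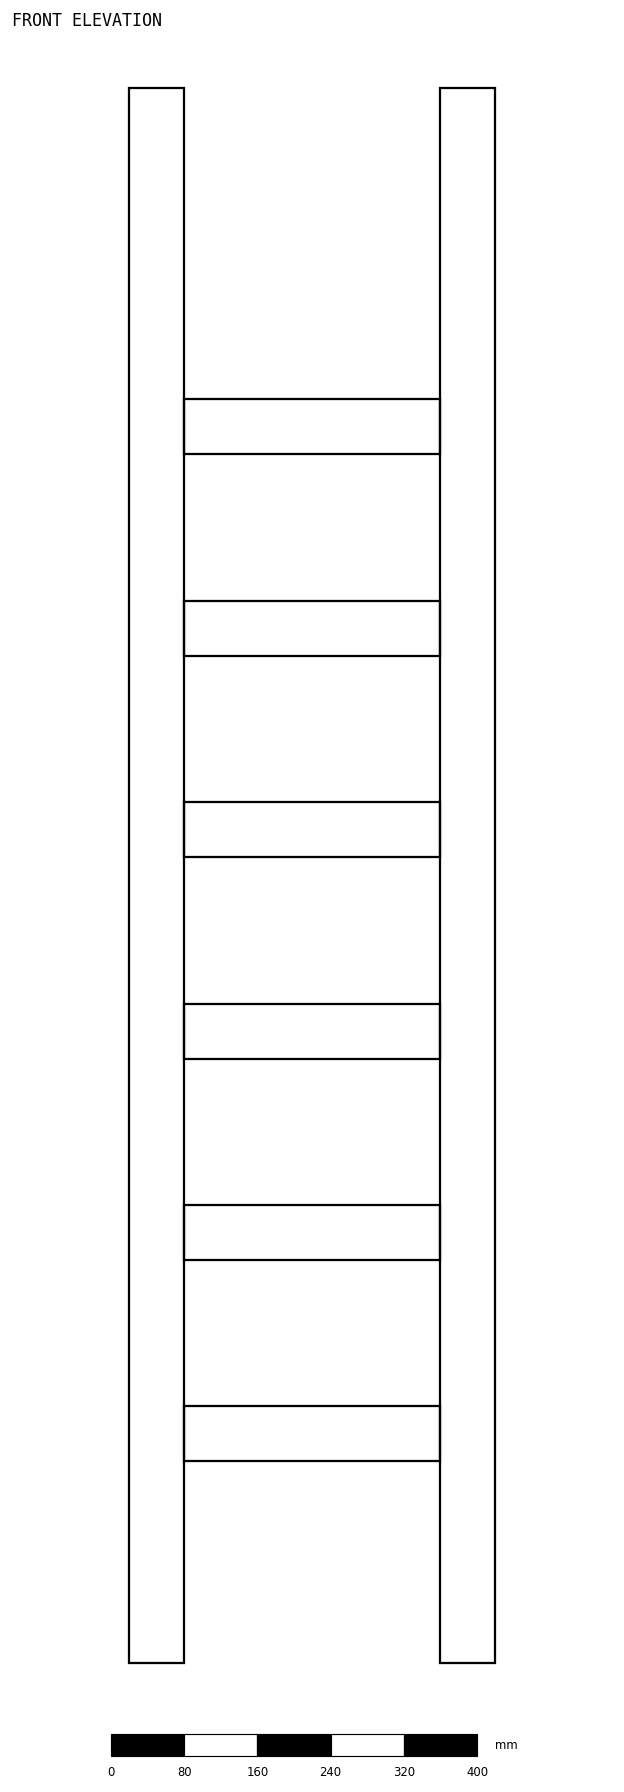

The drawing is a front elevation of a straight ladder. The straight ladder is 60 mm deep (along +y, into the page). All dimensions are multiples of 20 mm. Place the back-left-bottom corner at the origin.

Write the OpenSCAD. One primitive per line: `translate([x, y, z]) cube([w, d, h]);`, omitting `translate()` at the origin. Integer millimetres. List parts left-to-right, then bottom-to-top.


cube([60, 60, 1720]);
translate([60, 0, 220]) cube([280, 60, 60]);
translate([60, 0, 440]) cube([280, 60, 60]);
translate([60, 0, 660]) cube([280, 60, 60]);
translate([60, 0, 880]) cube([280, 60, 60]);
translate([60, 0, 1100]) cube([280, 60, 60]);
translate([60, 0, 1320]) cube([280, 60, 60]);
translate([340, 0, 0]) cube([60, 60, 1720]);
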